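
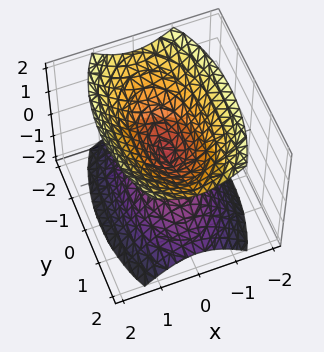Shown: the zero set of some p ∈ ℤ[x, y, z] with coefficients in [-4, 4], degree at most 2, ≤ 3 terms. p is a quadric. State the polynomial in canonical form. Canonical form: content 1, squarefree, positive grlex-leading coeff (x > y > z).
3*x^2 + y^2 - 2*z^2

I count 2 distinct pieces.
deg p = 2.
Symmetries: mirror symmetry x ↦ −x ⇒ only even powers of x; mirror symmetry z ↦ −z ⇒ only even powers of z; mirror symmetry y ↦ −y ⇒ only even powers of y.
Observable constraints: it meets the z-axis at z = 0 (among the integer gridlines); it crosses the x-axis at the gridline x = 0.
Assembling these constraints gives the stated polynomial.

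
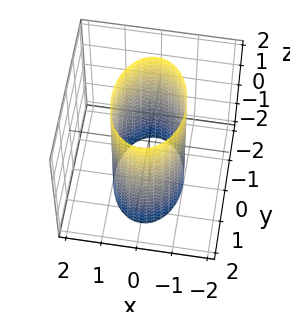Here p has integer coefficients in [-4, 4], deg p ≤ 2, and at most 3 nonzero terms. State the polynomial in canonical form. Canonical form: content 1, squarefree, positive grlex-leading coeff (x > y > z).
1. Degree: constant cross-section along one axis; a quadric, so deg p = 2.
2. Symmetries: it's symmetric under x → −x, forcing even powers of x; it's symmetric under z → −z, forcing even powers of z; the y ↦ −y reflection is a symmetry, so y appears only in even powers.
3. From the visible intercepts: no z-intercept at any integer in the box; among the integer gridlines, it crosses the x-axis at x ∈ {-1, 1}.
4. The integer polynomial consistent with all of this is the stated p.

2*x^2 + y^2 - 2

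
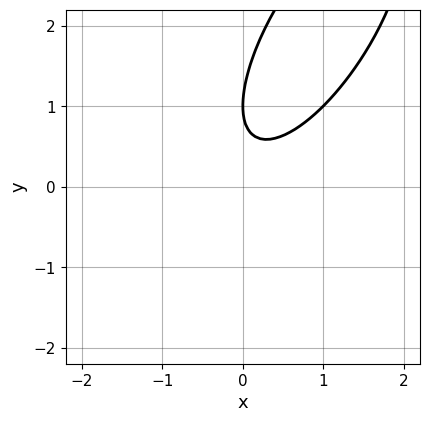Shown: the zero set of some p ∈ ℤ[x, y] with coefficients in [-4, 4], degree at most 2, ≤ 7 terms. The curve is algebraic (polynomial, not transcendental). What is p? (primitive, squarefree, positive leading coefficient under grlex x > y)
(a) The degree is 2 — a generic line meets the curve in up to 2 points.
(b) From the visible intercepts: one y-axis crossing is at y = 1; the curve avoids every integer x-axis point in the box.
(c) Together with the visible shape, these determine p as stated.

2*x^2 - 2*x*y + y^2 - 2*y + 1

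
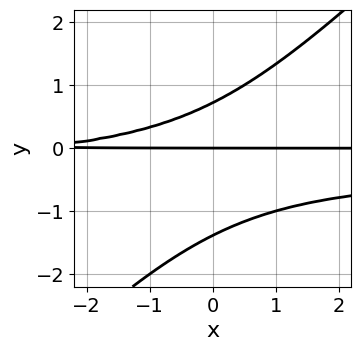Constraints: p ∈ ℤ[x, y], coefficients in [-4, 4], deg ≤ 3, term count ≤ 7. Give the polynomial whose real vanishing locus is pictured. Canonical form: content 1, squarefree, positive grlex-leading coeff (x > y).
3*x*y^2 - 3*y^3 + x*y - 2*y^2 + 3*y

1. deg p = 3. The shape is more complex than any degree-2 curve.
2. From the axis intercepts and sections: the visible x-axis segment lies entirely on the curve; one y-axis crossing is at y = 0.
3. Assembling these constraints gives the stated polynomial.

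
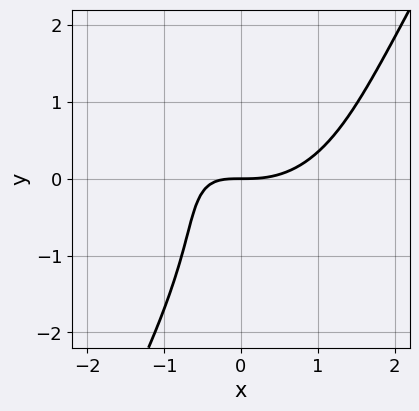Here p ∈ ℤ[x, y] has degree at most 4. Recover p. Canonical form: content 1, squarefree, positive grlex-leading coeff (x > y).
Degree: a generic line meets the curve in up to 3 points, so deg p = 3.
From the axis intercepts and sections: one x-axis crossing is at x = 0; one y-axis crossing is at y = 0.
Putting this together gives p.

2*x^3 + x*y^2 - y^3 - 3*x*y - 3*y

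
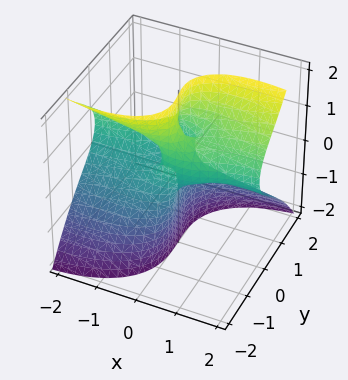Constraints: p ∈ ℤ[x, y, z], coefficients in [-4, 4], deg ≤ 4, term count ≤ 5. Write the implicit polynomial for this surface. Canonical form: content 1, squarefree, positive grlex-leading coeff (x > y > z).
2*x^2*y - 3*x*z^2 + 3*y^3 + 3*x*z - y

The degree is 3 — the shape is more complex than any degree-2 surface.
From the axis intercepts and sections: it meets the y-axis at y = 0 (among the integer gridlines); every point of the x-axis in the box is on the surface.
These observations pin down the coefficients.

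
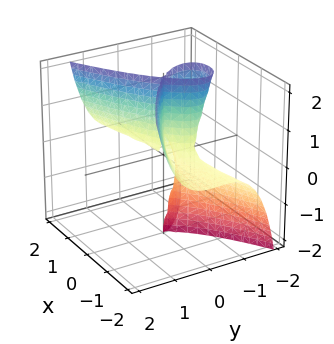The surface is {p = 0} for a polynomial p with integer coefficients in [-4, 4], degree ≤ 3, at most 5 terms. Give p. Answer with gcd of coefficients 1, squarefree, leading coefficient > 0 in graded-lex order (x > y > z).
2*x^2*z - 3*y^3 - y^2*z - 2*y^2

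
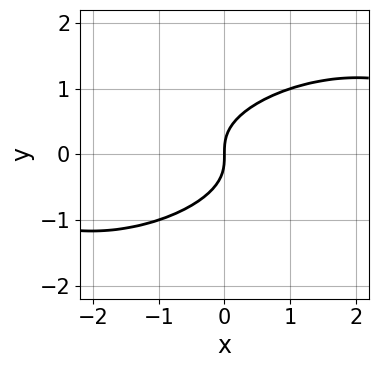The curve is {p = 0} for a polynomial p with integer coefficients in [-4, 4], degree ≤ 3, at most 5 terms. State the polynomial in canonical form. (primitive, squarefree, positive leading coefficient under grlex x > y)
x^2*y - 2*x*y^2 + 3*y^3 - 2*x

(a) deg p = 3. The shape is more complex than any degree-2 curve.
(b) Checking where it meets the axes: it meets the y-axis at y = 0 (among the integer gridlines); it crosses the x-axis at the gridline x = 0.
(c) Matching integer coefficients to the picture gives p.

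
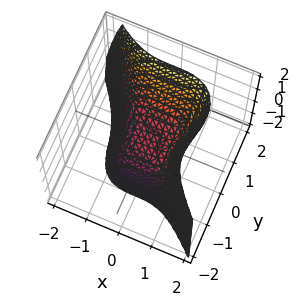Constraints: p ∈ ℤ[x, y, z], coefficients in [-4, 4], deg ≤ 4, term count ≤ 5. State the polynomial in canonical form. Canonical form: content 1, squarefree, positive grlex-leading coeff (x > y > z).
(a) The degree is 3 — no degree-2 surface has this shape.
(b) From the visible intercepts: it crosses the z-axis at the gridline z = 0; it meets the y-axis at y = 0 (among the integer gridlines).
(c) The integer polynomial consistent with all of this is the stated p.

2*x^3 + 2*y^3 - y*z - 2*z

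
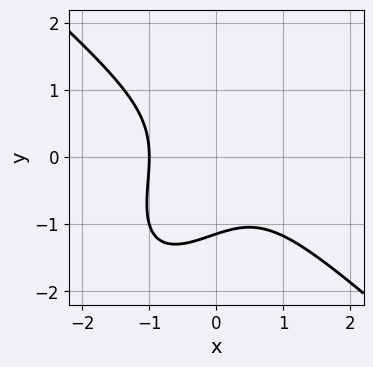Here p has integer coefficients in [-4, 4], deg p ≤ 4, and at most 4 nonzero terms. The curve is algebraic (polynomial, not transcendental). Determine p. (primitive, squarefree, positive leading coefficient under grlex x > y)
First, deg p = 3.
Then, against the integer gridlines: one x-axis crossing is at x = -1.
Finally, these observations pin down the coefficients.

3*x^3 - 2*x*y^2 + 2*y^3 + 3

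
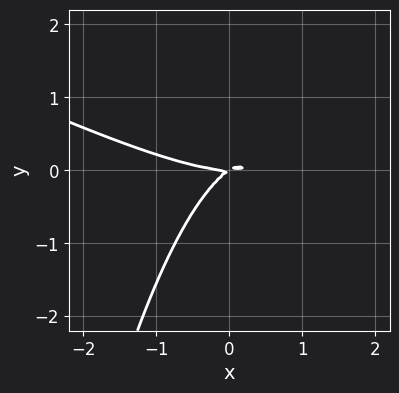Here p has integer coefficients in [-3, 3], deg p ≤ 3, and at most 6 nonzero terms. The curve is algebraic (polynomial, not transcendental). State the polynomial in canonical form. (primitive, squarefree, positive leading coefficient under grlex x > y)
deg p = 3. No degree-2 curve has this shape.
Observable constraints: it meets the y-axis at y = 0 (among the integer gridlines); it crosses the x-axis at the gridline x = 0.
These observations pin down the coefficients.

x^3 + 2*x^2*y - 2*x*y + 3*y^2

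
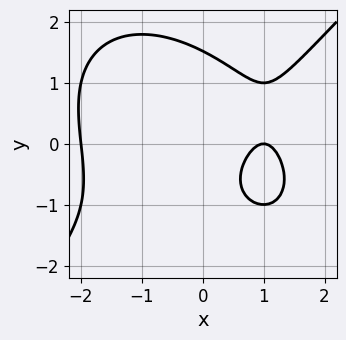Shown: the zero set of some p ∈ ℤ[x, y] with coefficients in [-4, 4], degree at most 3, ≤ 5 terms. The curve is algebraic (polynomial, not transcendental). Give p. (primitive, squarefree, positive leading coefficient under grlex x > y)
First, the degree is 3 — a generic line meets the curve in up to 3 points.
Next, against the integer gridlines: the x-axis gridline crossings are at x ∈ {-2, 1}.
Finally, together with the visible shape, these determine p as stated.

x^3 - y^3 - 3*x + y + 2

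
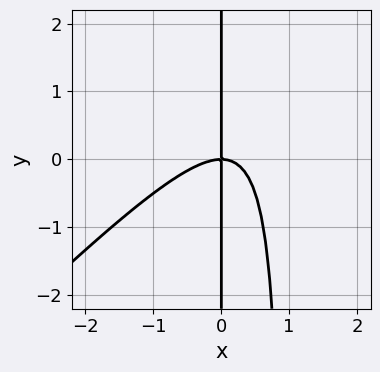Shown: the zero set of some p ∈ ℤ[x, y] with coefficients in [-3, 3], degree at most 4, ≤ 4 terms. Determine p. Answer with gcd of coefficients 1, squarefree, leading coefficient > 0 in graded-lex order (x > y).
x^3 - x^2*y + x*y

(a) The degree is 3 — a generic line meets the curve in up to 3 points.
(b) Reading off the gridlines: the visible y-axis segment lies entirely on the curve; it meets the x-axis at x = 0 (among the integer gridlines).
(c) The integer polynomial consistent with all of this is the stated p.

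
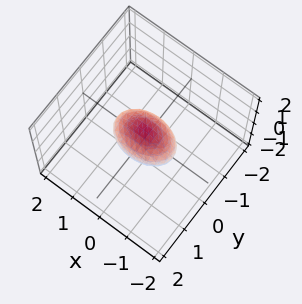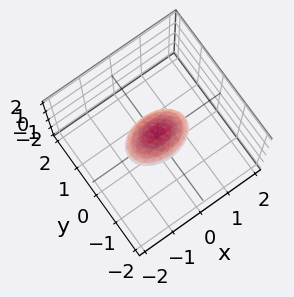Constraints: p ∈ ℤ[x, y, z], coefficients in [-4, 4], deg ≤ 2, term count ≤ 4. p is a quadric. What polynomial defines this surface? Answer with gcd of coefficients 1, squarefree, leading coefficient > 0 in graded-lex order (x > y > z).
x^2 + 2*y^2 + 2*z^2 - 1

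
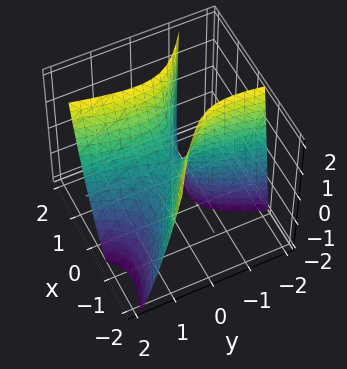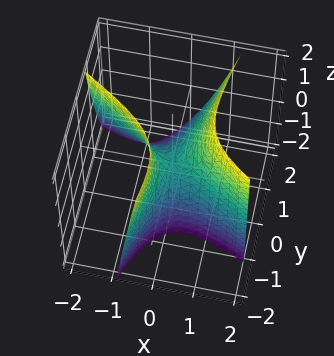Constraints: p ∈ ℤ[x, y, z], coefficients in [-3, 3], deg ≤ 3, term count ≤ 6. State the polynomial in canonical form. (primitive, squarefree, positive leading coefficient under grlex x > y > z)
2*x^2 + 3*x*y - y^2 - y*z - z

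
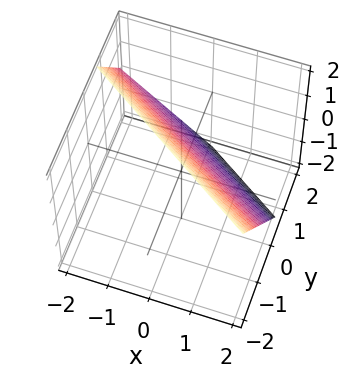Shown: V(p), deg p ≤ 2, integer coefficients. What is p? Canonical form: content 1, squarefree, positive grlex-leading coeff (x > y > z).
First, deg p = 1. The surface is flat (a plane).
Next, against the integer gridlines: one z-axis crossing is at z = 1; it meets the x-axis at x = 1 (among the integer gridlines).
Finally, these observations pin down the coefficients.

2*x + 3*y + 2*z - 2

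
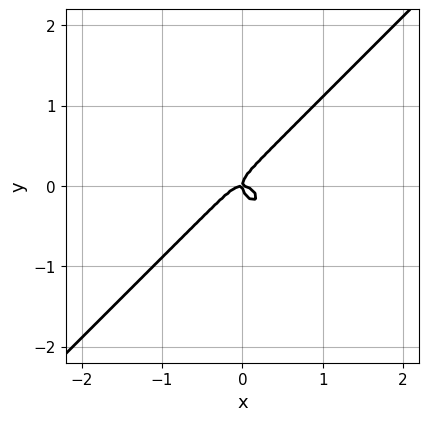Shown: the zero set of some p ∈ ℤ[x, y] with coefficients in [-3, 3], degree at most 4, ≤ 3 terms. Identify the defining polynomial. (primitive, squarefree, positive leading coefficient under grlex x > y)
First, deg p = 3. No degree-2 curve has this shape.
Then, from the visible intercepts: it crosses the x-axis at the gridline x = 0; one y-axis crossing is at y = 0.
Finally, assembling these constraints gives the stated polynomial.

3*x^3 - 3*y^3 + x*y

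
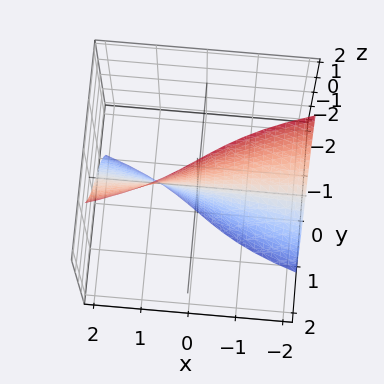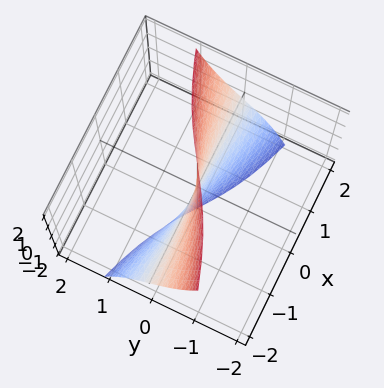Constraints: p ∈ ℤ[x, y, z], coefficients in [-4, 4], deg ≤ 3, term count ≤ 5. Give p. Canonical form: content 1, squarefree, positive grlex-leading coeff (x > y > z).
y^3 - x*z + 3*y

(a) The degree is 3 — a generic line meets the surface in up to 3 points.
(b) Against the integer gridlines: the visible x-axis segment lies entirely on the surface; every point of the z-axis in the box is on the surface; it meets the y-axis at y = 0 (among the integer gridlines).
(c) These observations pin down the coefficients.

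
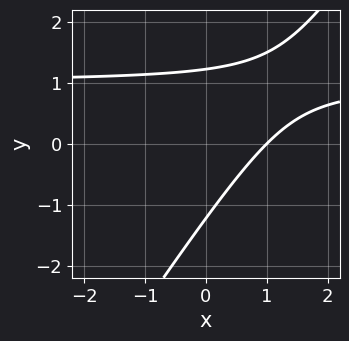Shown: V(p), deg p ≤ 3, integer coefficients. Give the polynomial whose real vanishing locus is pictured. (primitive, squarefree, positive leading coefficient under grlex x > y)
3*x*y - 2*y^2 - 3*x + 3

First, deg p = 2.
Then, checking where it meets the axes: it crosses the x-axis at the gridline x = 1.
Finally, together with the visible shape, these determine p as stated.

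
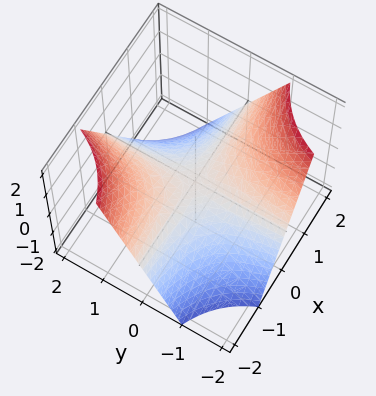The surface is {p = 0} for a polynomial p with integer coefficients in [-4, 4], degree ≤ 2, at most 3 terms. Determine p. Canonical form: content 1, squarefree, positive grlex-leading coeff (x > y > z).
x*y + z

1. The degree is 2 — a hyperbolic paraboloid; a quadric.
2. Reading off the gridlines: it meets the z-axis at z = 0 (among the integer gridlines); every point of the x-axis in the box is on the surface; every point of the y-axis in the box is on the surface.
3. Fitting integer coefficients to these (and the overall shape) gives p.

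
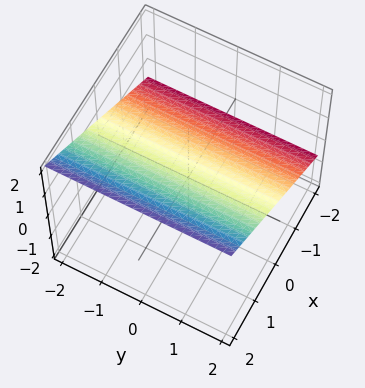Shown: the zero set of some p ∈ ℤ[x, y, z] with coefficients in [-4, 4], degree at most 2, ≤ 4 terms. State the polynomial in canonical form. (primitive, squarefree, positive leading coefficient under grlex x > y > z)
2*x - 3*z + 2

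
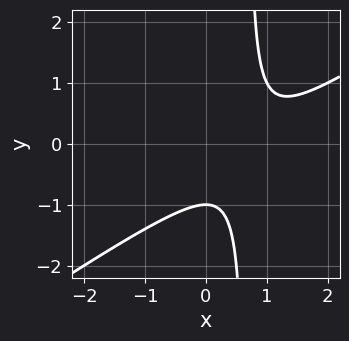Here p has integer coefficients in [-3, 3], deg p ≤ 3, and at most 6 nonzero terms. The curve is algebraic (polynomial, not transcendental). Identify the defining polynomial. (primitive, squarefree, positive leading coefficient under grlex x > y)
The degree is 2 — no degree-1 curve has this shape.
Reading off the gridlines: it crosses the y-axis at the gridline y = -1; it misses every integer gridline on the x-axis.
Putting this together gives p.

2*x^2 - 3*x*y - 3*x + 2*y + 2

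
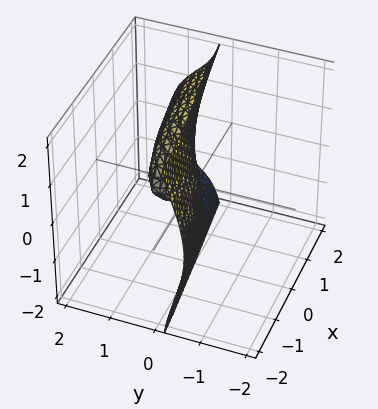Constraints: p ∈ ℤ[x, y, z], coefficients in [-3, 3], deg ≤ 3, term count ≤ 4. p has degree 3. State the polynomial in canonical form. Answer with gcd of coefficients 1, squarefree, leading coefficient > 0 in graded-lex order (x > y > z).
3*y^3 + 2*y*z^2 - 3*y^2 - x

1. deg p = 3. A generic line meets the surface in up to 3 points.
2. Observable constraints: it crosses the x-axis at the gridline x = 0; every point of the z-axis in the box is on the surface; among the integer gridlines, it crosses the y-axis at y ∈ {0, 1}.
3. Matching integer coefficients to the picture gives p.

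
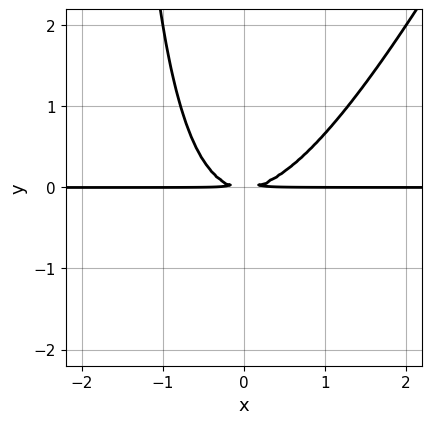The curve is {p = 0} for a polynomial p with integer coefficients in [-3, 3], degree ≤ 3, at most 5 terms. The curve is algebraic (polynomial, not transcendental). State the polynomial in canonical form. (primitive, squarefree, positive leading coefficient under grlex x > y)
2*x^2*y - x*y^2 - 2*y^2

(a) The degree is 3 — the shape is more complex than any degree-2 curve.
(b) Observable constraints: the visible x-axis segment lies entirely on the curve.
(c) The integer polynomial consistent with all of this is the stated p.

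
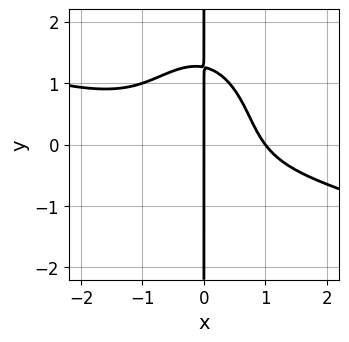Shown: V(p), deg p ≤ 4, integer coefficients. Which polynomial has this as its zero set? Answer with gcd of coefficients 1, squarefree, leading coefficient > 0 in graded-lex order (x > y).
First, the degree is 4 — no degree-3 curve has this shape.
Then, from the visible intercepts: among the integer gridlines, it crosses the x-axis at x ∈ {0, 1}; every point of the y-axis in the box is on the curve.
Finally, these observations pin down the coefficients.

x^4 + 3*x^3*y + x*y^3 + x^2 - 2*x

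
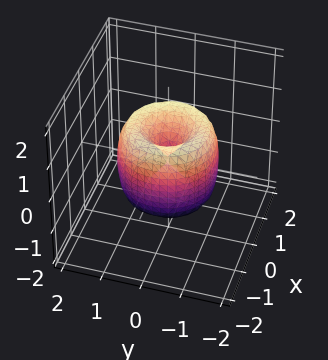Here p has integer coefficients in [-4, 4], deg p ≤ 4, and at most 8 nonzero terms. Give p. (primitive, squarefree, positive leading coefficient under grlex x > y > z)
2*x^4 + 4*x^2*y^2 + 2*y^4 - 3*x^2 - 3*y^2 + z^2

1. deg p = 4. No degree-3 surface has this shape.
2. Symmetry: the surface is invariant under rotation about z: p = q(x² + y², z).
3. Checking where it meets the axes: a circular section at z = 1 has radius between 0 and 1; one z-axis crossing is at z = 0.
4. The integer polynomial consistent with all of this is the stated p.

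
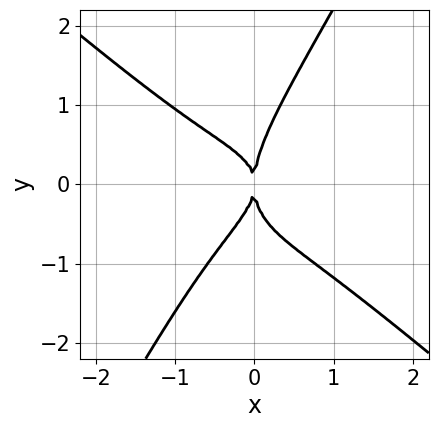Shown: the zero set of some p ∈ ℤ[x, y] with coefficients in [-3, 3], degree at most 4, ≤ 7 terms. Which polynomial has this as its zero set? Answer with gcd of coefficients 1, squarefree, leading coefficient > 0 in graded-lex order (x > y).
First, deg p = 4. No degree-3 curve has this shape.
Then, checking where it meets the axes: it crosses the x-axis at the gridline x = 0; one y-axis crossing is at y = 0.
Finally, solving for integer coefficients yields p as stated.

3*x^4 + 3*x*y^3 - 2*y^4 + 2*x*y^2 + 3*x^2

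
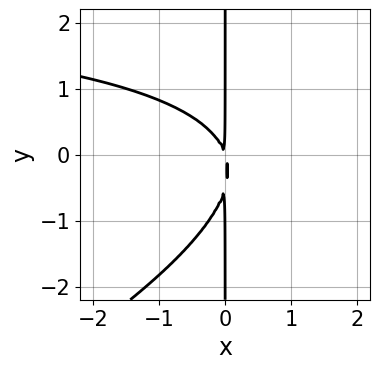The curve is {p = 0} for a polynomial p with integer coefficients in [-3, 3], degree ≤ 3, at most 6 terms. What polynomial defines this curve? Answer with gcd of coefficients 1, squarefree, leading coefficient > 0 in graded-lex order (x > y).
First, the degree is 3 — no degree-2 curve has this shape.
Next, observable constraints: every point of the y-axis in the box is on the curve.
Finally, together with the visible shape, these determine p as stated.

x^2*y - 2*x*y^2 - 3*x^2 - x*y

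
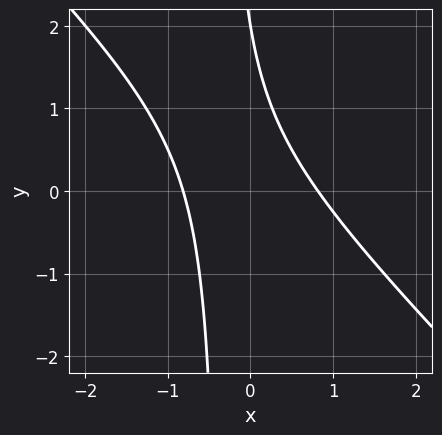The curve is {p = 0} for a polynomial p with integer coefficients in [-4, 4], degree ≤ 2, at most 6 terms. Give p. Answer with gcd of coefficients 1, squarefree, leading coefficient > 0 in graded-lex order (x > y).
3*x^2 + 3*x*y + y - 2

deg p = 2.
Observable constraints: it crosses the y-axis at the gridline y = 2.
These observations pin down the coefficients.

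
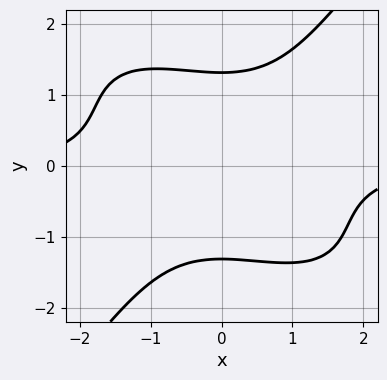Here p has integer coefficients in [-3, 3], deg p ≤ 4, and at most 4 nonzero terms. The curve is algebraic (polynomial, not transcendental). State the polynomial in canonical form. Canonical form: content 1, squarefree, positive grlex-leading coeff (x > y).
First, deg p = 4. The shape is more complex than any degree-3 curve.
Next, against the integer gridlines: no x-intercept at any integer in the box.
Finally, the integer polynomial consistent with all of this is the stated p.

x^3*y + x^2*y^2 - y^4 + 3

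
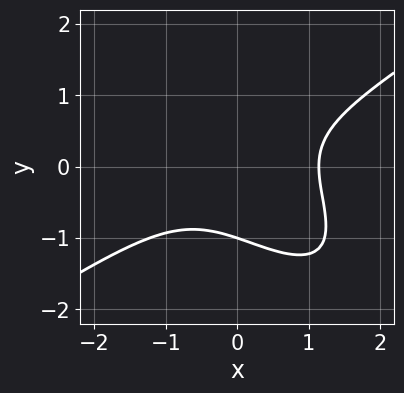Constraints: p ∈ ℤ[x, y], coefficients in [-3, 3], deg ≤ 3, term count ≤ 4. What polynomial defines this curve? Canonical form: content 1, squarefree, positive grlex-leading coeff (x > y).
(a) Degree: a generic line meets the curve in up to 3 points, so deg p = 3.
(b) Reading off the gridlines: one y-axis crossing is at y = -1.
(c) Matching integer coefficients to the picture gives p.

2*x^3 - 3*x*y^2 - 3*y^3 - 3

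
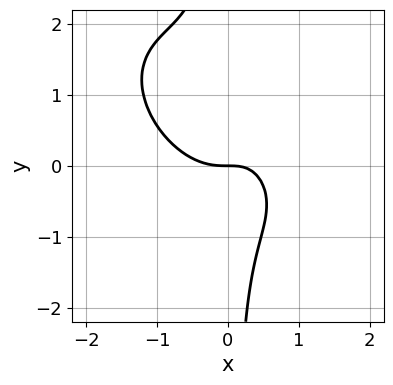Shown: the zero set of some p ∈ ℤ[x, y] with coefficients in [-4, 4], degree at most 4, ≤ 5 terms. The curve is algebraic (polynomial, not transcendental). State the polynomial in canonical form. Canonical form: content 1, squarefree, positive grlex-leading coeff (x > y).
3*x^3 + 3*x^2*y + 3*x*y^2 - 2*x*y + 2*y

First, degree: the shape is more complex than any degree-2 curve, so deg p = 3.
Next, against the integer gridlines: it meets the y-axis at y = 0 (among the integer gridlines); one x-axis crossing is at x = 0.
Finally, assembling these constraints gives the stated polynomial.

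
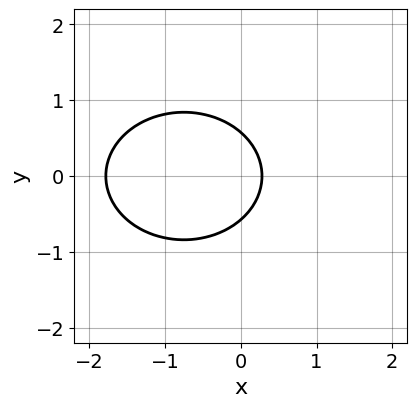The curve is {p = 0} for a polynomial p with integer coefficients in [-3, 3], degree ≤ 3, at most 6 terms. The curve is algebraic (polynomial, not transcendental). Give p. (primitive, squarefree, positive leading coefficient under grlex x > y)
2*x^2 + 3*y^2 + 3*x - 1

(a) deg p = 2. The shape is more complex than any degree-1 curve.
(b) Symmetries: mirror symmetry y ↦ −y ⇒ only even powers of y.
(c) Matching integer coefficients to the picture gives p.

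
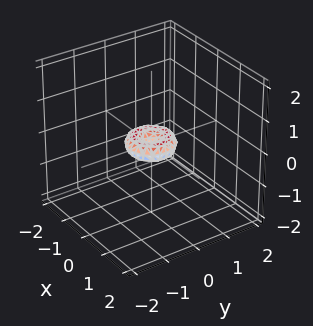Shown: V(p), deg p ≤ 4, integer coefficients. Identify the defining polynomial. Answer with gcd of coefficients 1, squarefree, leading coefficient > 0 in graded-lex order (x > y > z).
(a) deg p = 4. No degree-3 surface has this shape.
(b) Symmetries: rotational symmetry about the z-axis ⇒ p depends on x, y only through x² + y².
(c) From the visible intercepts: one z-axis crossing is at z = 0; one y-axis crossing is at y = 0.
(d) The integer polynomial consistent with all of this is the stated p.

2*x^4 + 4*x^2*y^2 + 2*y^4 - x^2 - y^2 + 2*z^2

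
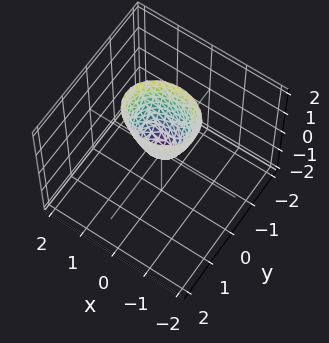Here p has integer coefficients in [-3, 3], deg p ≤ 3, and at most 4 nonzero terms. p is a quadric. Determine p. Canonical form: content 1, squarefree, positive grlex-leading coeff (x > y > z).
2*x^2 + 3*y^2 - z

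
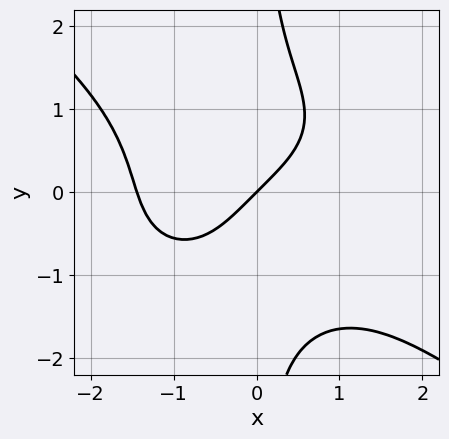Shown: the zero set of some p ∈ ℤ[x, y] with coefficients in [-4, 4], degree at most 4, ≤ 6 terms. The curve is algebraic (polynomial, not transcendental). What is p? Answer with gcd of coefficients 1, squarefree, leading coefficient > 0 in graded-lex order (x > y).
x^4 + 2*x*y^3 + 3*x - 3*y

(a) Degree: the shape is more complex than any degree-3 curve, so deg p = 4.
(b) Against the integer gridlines: one y-axis crossing is at y = 0; one x-axis crossing is at x = 0.
(c) Assembling these constraints gives the stated polynomial.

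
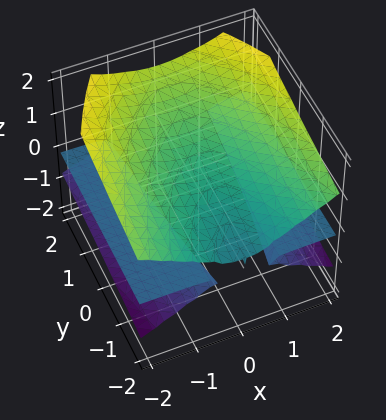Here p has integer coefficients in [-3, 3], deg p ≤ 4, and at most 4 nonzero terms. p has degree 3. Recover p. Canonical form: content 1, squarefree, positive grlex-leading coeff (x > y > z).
x^2*z + y*z^2 - 3*z^3 + 3*z^2

The picture has 3 separate pieces.
Degree: the shape is more complex than any degree-2 surface, so deg p = 3.
Against the integer gridlines: it crosses the z-axis at the gridline z = 1; the visible x-axis segment lies entirely on the surface; the visible y-axis segment lies entirely on the surface.
Fitting integer coefficients to these (and the overall shape) gives p.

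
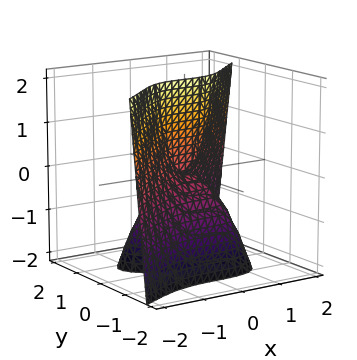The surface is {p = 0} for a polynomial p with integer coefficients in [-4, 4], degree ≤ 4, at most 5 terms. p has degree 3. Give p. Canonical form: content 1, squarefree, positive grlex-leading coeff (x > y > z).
First, deg p = 3. No degree-2 surface has this shape.
Then, checking where it meets the axes: it meets the x-axis at x = 0 (among the integer gridlines); every point of the z-axis in the box is on the surface; one y-axis crossing is at y = 0.
Finally, the integer polynomial consistent with all of this is the stated p.

x^3 - 3*y^3 - 2*y*z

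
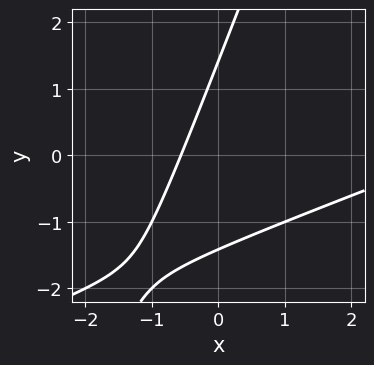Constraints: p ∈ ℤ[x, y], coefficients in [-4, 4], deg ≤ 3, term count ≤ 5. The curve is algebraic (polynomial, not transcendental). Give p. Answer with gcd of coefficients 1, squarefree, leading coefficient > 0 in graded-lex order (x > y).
deg p = 2. No degree-1 curve has this shape.
The integer polynomial consistent with all of this is the stated p.

x^2 - 3*x*y + y^2 - 3*x - 2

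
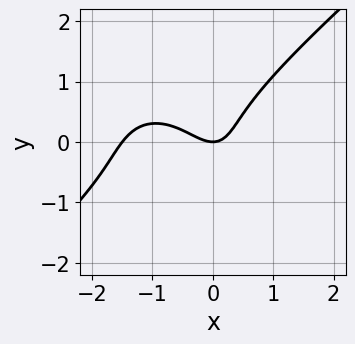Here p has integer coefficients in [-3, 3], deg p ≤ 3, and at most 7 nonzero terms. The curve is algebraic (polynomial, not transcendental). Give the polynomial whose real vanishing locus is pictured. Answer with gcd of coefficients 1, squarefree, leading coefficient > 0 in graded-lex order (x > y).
2*x^3 - 3*y^3 + 3*x^2 + x*y - 2*y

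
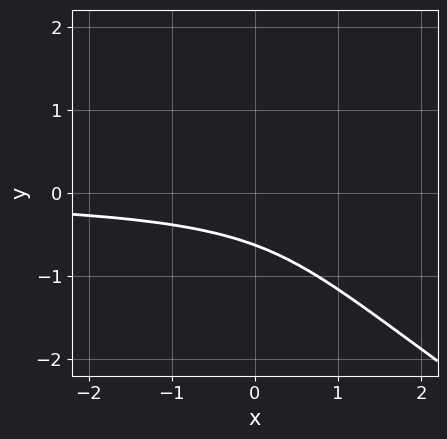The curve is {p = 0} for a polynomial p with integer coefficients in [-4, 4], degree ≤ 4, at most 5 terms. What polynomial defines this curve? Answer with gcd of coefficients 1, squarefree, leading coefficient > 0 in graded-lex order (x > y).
1. The degree is 3 — no degree-2 curve has this shape.
2. From the axis intercepts and sections: no x-intercept at any integer in the box.
3. The integer polynomial consistent with all of this is the stated p.

2*x*y^2 + 3*y^3 - 2*x*y + 2*y + 2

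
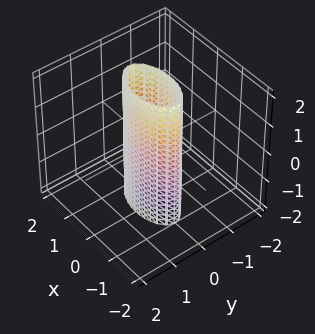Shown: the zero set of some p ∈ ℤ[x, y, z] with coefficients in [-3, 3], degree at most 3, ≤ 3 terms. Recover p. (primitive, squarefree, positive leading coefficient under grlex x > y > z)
x^2 + 3*y^2 - 1

First, degree: constant cross-section along one axis; a quadric, so deg p = 2.
Next, symmetries: it's symmetric under y → −y, forcing even powers of y; mirror symmetry x ↦ −x ⇒ only even powers of x; the z ↦ −z reflection is a symmetry, so z appears only in even powers.
Next, observable constraints: no z-intercept at any integer in the box; among the integer gridlines, it crosses the x-axis at x ∈ {-1, 1}.
Finally, assembling these constraints gives the stated polynomial.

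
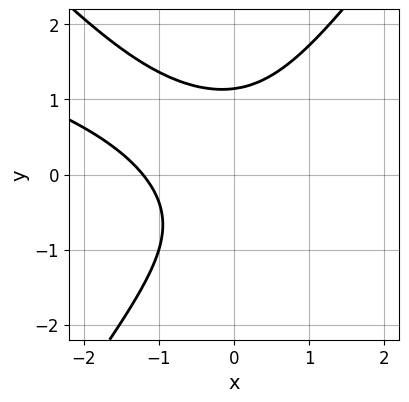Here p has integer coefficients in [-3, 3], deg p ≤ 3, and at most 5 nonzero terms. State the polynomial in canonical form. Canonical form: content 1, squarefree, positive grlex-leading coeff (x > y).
x^3 + 3*x^2*y - 2*y^3 + x + 3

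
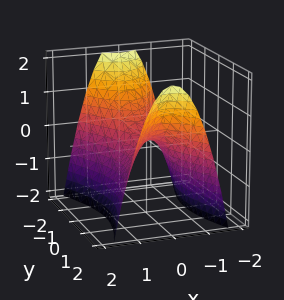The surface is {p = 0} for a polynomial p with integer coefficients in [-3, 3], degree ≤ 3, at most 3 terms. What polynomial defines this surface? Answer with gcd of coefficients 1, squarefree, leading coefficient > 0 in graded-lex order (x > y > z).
1. deg p = 2.
2. Symmetries: it's symmetric under x → −x, forcing even powers of x; the y ↦ −y reflection is a symmetry, so y appears only in even powers.
3. Observable constraints: it meets the y-axis at y = 0 (among the integer gridlines); it crosses the z-axis at the gridline z = 0; it meets the x-axis at x = 0 (among the integer gridlines).
4. Putting this together gives p.

3*x^2 - y^2 + 2*z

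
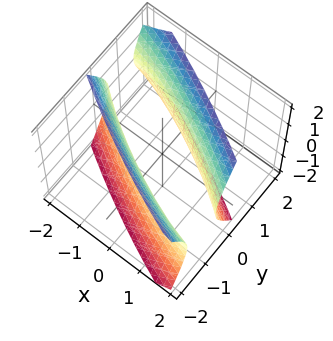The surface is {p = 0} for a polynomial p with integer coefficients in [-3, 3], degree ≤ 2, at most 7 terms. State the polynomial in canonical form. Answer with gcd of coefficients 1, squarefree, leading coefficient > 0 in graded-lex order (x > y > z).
(a) The picture has 2 separate pieces. They look like related sheets of one shape, so recover p as a whole.
(b) The degree is 2 — no degree-1 surface has this shape.
(c) From the visible intercepts: it misses every integer gridline on the z-axis.
(d) Putting this together gives p.

x^2 + 3*x*y + 3*y^2 - z^2 - 2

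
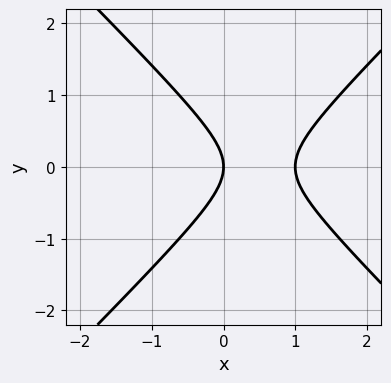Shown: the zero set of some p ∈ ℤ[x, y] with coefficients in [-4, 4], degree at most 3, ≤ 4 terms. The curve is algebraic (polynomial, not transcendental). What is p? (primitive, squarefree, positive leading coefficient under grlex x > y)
x^2 - y^2 - x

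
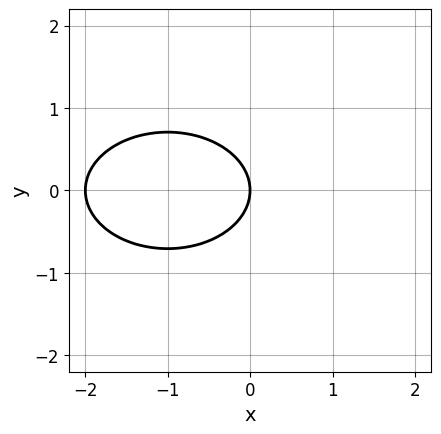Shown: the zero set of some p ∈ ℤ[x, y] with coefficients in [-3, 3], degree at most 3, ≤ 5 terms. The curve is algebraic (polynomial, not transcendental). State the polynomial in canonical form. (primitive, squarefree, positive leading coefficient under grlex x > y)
First, degree: a generic line meets the curve in up to 2 points, so deg p = 2.
Next, symmetries: the y ↦ −y reflection is a symmetry, so y appears only in even powers.
Then, from the axis intercepts and sections: one y-axis crossing is at y = 0; among the integer gridlines, it crosses the x-axis at x ∈ {-2, 0}.
Finally, putting this together gives p.

x^2 + 2*y^2 + 2*x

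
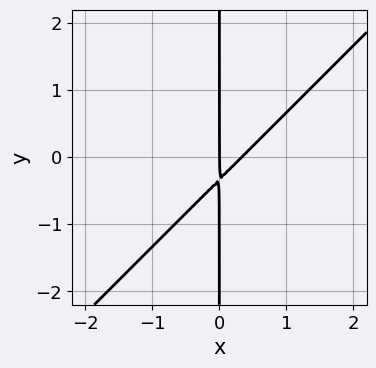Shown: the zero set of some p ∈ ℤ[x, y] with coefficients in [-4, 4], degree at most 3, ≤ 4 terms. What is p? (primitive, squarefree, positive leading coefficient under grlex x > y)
3*x^2 - 3*x*y - x

Degree: a generic line meets the curve in up to 2 points, so deg p = 2.
Against the integer gridlines: one x-axis crossing is at x = 0; every point of the y-axis in the box is on the curve.
Assembling these constraints gives the stated polynomial.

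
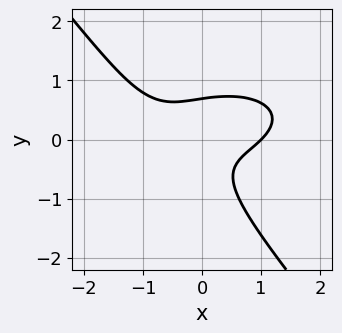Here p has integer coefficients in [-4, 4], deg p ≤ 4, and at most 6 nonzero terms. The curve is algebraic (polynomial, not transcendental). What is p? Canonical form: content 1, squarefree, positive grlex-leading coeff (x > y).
x^3 + 3*x*y^2 + 3*y^3 - 3*x*y - 1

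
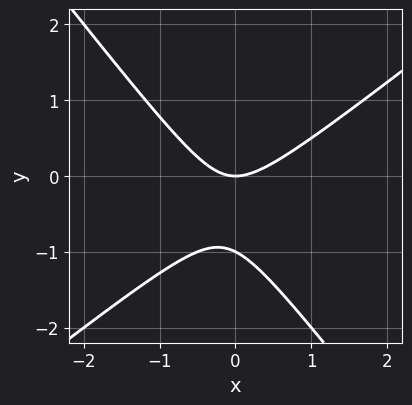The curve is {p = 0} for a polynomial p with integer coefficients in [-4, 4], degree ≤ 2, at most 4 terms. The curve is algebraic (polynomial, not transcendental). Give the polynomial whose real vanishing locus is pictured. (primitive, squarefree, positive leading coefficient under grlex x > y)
2*x^2 - x*y - 2*y^2 - 2*y

(a) The degree is 2 — a generic line meets the curve in up to 2 points.
(b) Reading off the gridlines: among the integer gridlines, it crosses the y-axis at y ∈ {-1, 0}; it meets the x-axis at x = 0 (among the integer gridlines).
(c) These observations pin down the coefficients.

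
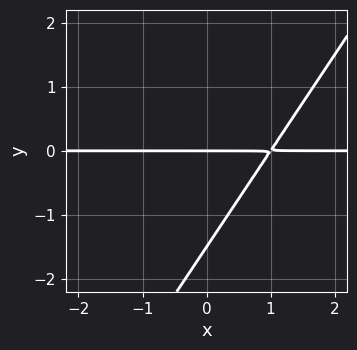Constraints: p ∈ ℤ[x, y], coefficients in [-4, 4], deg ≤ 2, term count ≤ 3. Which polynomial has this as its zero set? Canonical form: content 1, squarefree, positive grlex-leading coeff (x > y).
Degree: the shape is more complex than any degree-1 curve, so deg p = 2.
Reading off the gridlines: it meets the y-axis at y = 0 (among the integer gridlines); the visible x-axis segment lies entirely on the curve.
The integer polynomial consistent with all of this is the stated p.

3*x*y - 2*y^2 - 3*y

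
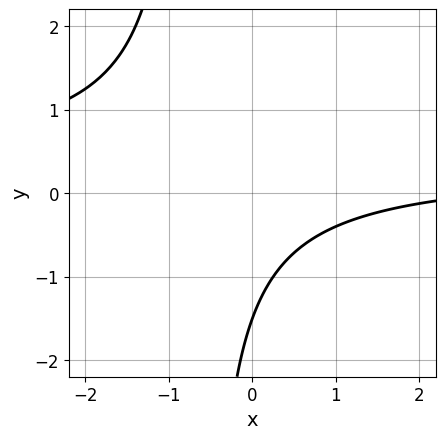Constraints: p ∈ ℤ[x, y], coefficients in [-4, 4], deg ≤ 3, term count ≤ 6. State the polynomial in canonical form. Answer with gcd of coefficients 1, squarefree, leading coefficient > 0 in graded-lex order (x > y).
3*x*y - x + 2*y + 3

1. Degree: no degree-1 curve has this shape, so deg p = 2.
2. From the axis intercepts and sections: the curve avoids every integer x-axis point in the box.
3. Solving for integer coefficients yields p as stated.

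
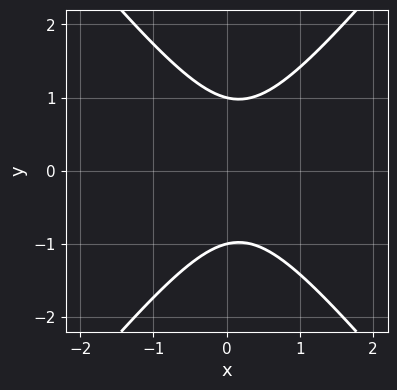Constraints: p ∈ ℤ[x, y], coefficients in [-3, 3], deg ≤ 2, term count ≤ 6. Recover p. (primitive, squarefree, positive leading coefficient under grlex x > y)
1. Degree: the shape is more complex than any degree-1 curve, so deg p = 2.
2. Symmetries: the y ↦ −y reflection is a symmetry, so y appears only in even powers.
3. Against the integer gridlines: no x-intercept at any integer in the box; the y-axis gridline crossings are at y ∈ {-1, 1}.
4. Solving for integer coefficients yields p as stated.

3*x^2 - 2*y^2 - x + 2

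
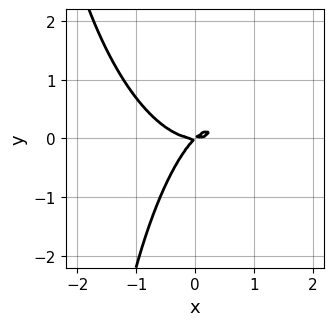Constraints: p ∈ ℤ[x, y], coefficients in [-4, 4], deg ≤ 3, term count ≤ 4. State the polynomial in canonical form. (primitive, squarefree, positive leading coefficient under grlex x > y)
3*x^3 + x*y^2 - 3*x*y + 3*y^2

Degree: the shape is more complex than any degree-2 curve, so deg p = 3.
Against the integer gridlines: it meets the y-axis at y = 0 (among the integer gridlines); it meets the x-axis at x = 0 (among the integer gridlines).
Solving for integer coefficients yields p as stated.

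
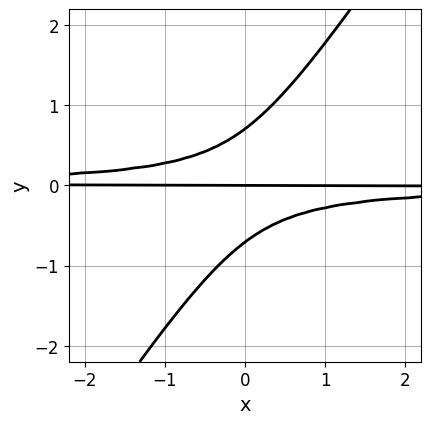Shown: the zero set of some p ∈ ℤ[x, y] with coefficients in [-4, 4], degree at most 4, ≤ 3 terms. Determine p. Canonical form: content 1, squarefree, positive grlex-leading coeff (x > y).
3*x*y^2 - 2*y^3 + y

(a) deg p = 3. No degree-2 curve has this shape.
(b) Reading off the gridlines: the visible x-axis segment lies entirely on the curve; one y-axis crossing is at y = 0.
(c) Solving for integer coefficients yields p as stated.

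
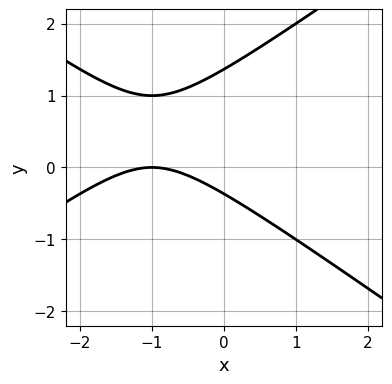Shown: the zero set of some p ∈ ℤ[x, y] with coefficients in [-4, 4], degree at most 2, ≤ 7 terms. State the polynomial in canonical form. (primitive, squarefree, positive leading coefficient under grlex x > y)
1. Degree: the shape is more complex than any degree-1 curve, so deg p = 2.
2. Checking where it meets the axes: it crosses the x-axis at the gridline x = -1.
3. Assembling these constraints gives the stated polynomial.

x^2 - 2*y^2 + 2*x + 2*y + 1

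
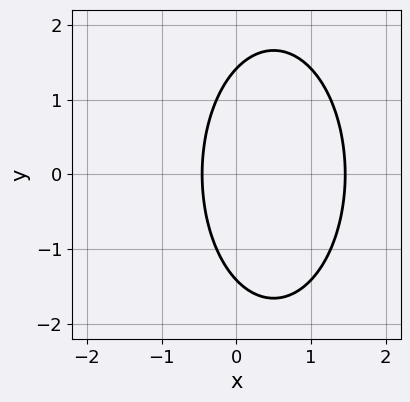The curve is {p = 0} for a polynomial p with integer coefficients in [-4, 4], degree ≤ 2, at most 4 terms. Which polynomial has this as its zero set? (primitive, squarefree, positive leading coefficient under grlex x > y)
3*x^2 + y^2 - 3*x - 2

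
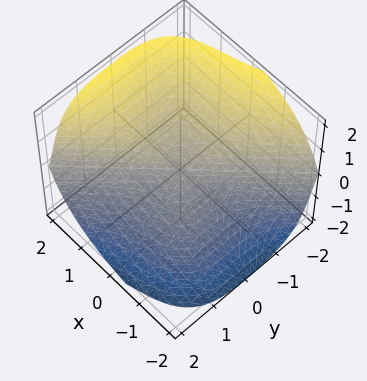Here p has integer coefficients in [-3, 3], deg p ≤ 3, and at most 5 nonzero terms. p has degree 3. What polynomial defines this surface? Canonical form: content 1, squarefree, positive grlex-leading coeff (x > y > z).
First, degree: the shape is more complex than any degree-2 surface, so deg p = 3.
Next, reading off the gridlines: it crosses the z-axis at the gridline z = 0; one x-axis crossing is at x = 0; one y-axis crossing is at y = 0.
Finally, these observations pin down the coefficients.

x^3 - x^2*z + x*z^2 - y^3 - z^3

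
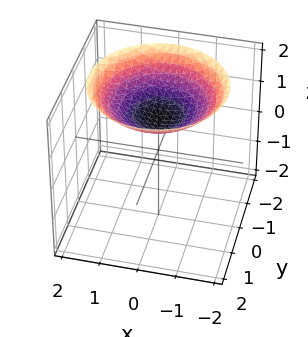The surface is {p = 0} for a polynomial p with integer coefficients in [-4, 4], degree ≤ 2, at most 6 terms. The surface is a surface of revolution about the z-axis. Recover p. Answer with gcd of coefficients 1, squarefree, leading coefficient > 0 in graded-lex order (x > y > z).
deg p = 2. A generic line meets the surface in up to 2 points.
Symmetries: rotational symmetry about the z-axis ⇒ p depends on x, y only through x² + y².
From the axis intercepts and sections: it meets the z-axis at z = 1 (among the integer gridlines); no y-intercept at any integer in the box; a circular section at z = 2 has radius between 1 and 2.
Matching integer coefficients to the picture gives p.

x^2 + y^2 - 3*z + 3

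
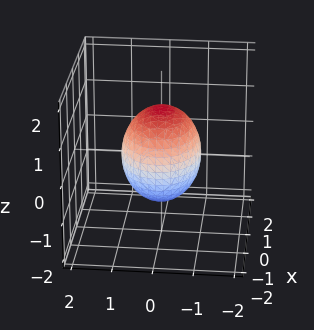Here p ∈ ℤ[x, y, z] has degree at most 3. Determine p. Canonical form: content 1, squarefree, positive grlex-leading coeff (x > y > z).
2*x^2 + 3*y^2 + 2*z^2 - 3

1. deg p = 2. A closed, bounded, convex surface; a quadric.
2. Symmetries: the x ↦ −x reflection is a symmetry, so x appears only in even powers; the z ↦ −z reflection is a symmetry, so z appears only in even powers; mirror symmetry y ↦ −y ⇒ only even powers of y.
3. From the visible intercepts: the y-axis gridline crossings are at y ∈ {-1, 1}.
4. Fitting integer coefficients to these (and the overall shape) gives p.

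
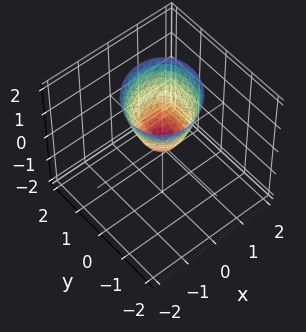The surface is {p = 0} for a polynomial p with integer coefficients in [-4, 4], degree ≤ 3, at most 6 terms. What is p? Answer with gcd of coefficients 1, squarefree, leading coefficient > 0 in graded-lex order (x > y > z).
First, the degree is 2 — no degree-1 surface has this shape.
Next, checking where it meets the axes: it meets the x-axis at x = 0 (among the integer gridlines); it meets the y-axis at y = 0 (among the integer gridlines).
Finally, fitting integer coefficients to these (and the overall shape) gives p.

3*x^2 - x*y + 3*y^2 - 2*z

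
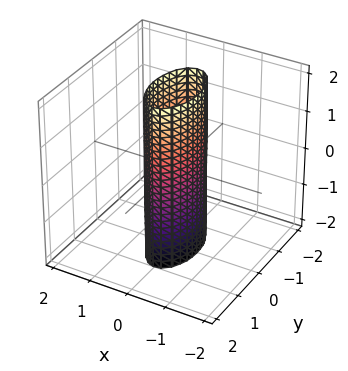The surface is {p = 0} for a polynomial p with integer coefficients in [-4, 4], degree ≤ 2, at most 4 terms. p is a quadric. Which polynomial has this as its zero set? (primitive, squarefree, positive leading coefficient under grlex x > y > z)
First, the degree is 2 — constant cross-section along one axis; a quadric.
Next, symmetries: it's symmetric under x → −x, forcing even powers of x; mirror symmetry z ↦ −z ⇒ only even powers of z; mirror symmetry y ↦ −y ⇒ only even powers of y.
Next, reading off the gridlines: among the integer gridlines, it crosses the y-axis at y ∈ {-1, 1}; it misses every integer gridline on the z-axis.
Finally, these observations pin down the coefficients.

3*x^2 + y^2 - 1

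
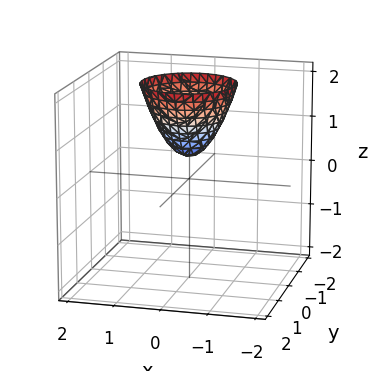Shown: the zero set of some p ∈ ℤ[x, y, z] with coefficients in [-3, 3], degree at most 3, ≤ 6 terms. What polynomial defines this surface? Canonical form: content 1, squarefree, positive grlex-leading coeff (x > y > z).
3*x^2 + 3*y^2 - 2*z + 1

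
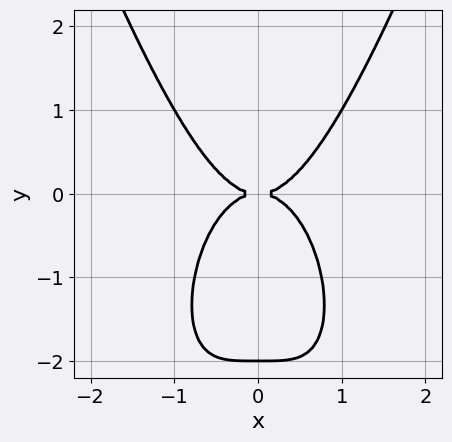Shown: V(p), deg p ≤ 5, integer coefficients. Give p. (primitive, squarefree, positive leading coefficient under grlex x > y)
(a) The degree is 4 — a generic line meets the curve in up to 4 points.
(b) Symmetries: it's symmetric under x → −x, forcing even powers of x.
(c) Reading off the gridlines: among the integer gridlines, it crosses the y-axis at y ∈ {-2, 0}; one x-axis crossing is at x = 0.
(d) Together with the visible shape, these determine p as stated.

3*x^4 - y^3 - 2*y^2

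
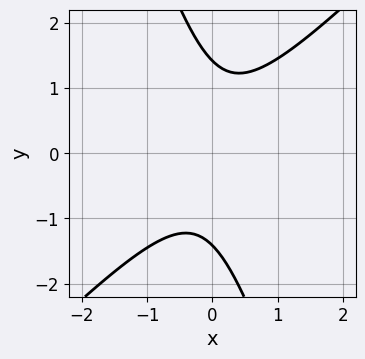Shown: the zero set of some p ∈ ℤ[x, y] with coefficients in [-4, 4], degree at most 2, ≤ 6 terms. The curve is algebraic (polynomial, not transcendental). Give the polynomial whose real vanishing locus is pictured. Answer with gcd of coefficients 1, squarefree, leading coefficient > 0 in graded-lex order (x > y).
3*x^2 - 2*x*y - y^2 + 2

1. deg p = 2. The shape is more complex than any degree-1 curve.
2. From the visible intercepts: it misses every integer gridline on the x-axis.
3. The integer polynomial consistent with all of this is the stated p.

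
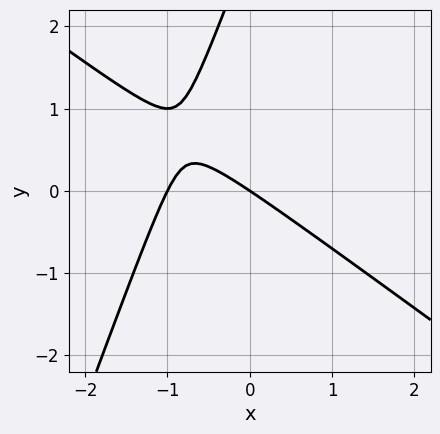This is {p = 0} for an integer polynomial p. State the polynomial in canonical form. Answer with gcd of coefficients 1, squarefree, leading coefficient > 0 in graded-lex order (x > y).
2*x^2 + 2*x*y - y^2 + 2*x + 3*y

The degree is 2 — the shape is more complex than any degree-1 curve.
Observable constraints: it crosses the y-axis at the gridline y = 0; the x-axis gridline crossings are at x ∈ {-1, 0}.
Putting this together gives p.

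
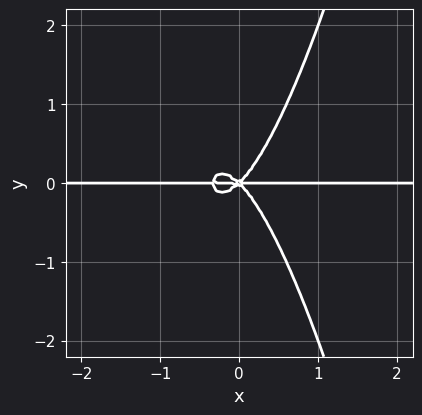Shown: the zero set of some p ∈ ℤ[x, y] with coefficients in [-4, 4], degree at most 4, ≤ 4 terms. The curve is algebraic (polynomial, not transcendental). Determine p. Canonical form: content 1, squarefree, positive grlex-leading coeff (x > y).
Degree: a generic line meets the curve in up to 4 points, so deg p = 4.
Against the integer gridlines: one y-axis crossing is at y = 0; every point of the x-axis in the box is on the curve.
Assembling these constraints gives the stated polynomial.

3*x^3*y + x^2*y - y^3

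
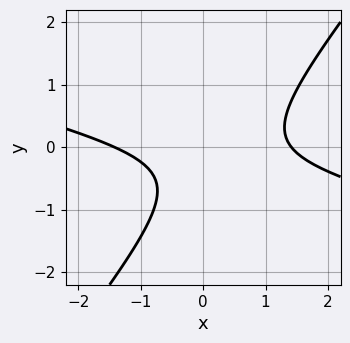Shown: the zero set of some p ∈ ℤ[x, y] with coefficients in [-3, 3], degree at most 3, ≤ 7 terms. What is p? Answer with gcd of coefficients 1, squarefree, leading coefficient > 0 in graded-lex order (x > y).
First, degree: no degree-1 curve has this shape, so deg p = 2.
Then, from the visible intercepts: it misses every integer gridline on the y-axis.
Finally, putting this together gives p.

x^2 + 3*x*y - 3*y^2 - 2*y - 2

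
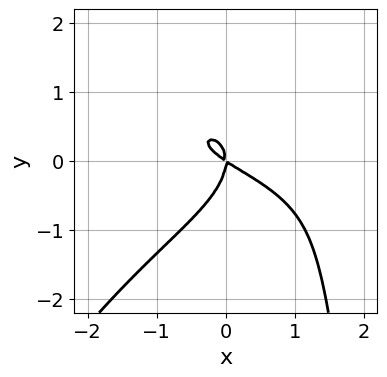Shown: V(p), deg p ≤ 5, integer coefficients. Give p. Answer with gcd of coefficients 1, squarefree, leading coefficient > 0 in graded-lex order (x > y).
2*x^2*y^2 - x*y^3 + 3*y^3 + 2*x^2 + 3*x*y

deg p = 4. No degree-3 curve has this shape.
From the axis intercepts and sections: it meets the x-axis at x = 0 (among the integer gridlines); it crosses the y-axis at the gridline y = 0.
These observations pin down the coefficients.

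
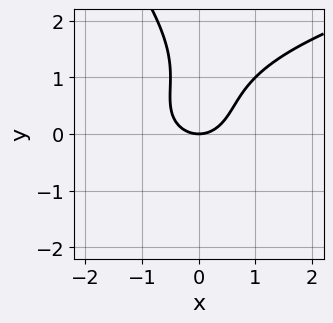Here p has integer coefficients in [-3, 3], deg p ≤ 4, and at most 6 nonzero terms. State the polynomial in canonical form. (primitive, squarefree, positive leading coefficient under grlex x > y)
1. The degree is 3 — a generic line meets the curve in up to 3 points.
2. From the visible intercepts: it crosses the x-axis at the gridline x = 0; one y-axis crossing is at y = 0.
3. Solving for integer coefficients yields p as stated.

x*y^2 + y^3 - 2*x^2 - 2*y^2 + 2*y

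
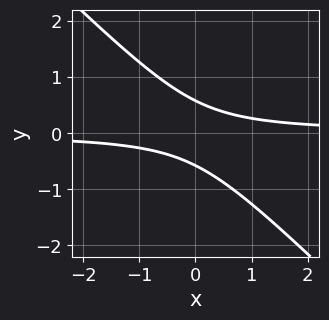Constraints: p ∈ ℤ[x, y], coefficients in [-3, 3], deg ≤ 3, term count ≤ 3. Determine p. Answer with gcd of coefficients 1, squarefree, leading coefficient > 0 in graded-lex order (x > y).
The degree is 2 — no degree-1 curve has this shape.
From the visible intercepts: the curve avoids every integer x-axis point in the box.
Together with the visible shape, these determine p as stated.

3*x*y + 3*y^2 - 1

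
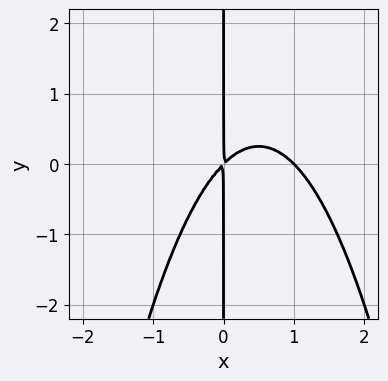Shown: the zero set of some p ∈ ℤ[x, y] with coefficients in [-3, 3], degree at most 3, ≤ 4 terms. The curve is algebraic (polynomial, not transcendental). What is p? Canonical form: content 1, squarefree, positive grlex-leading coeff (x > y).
x^3 - x^2 + x*y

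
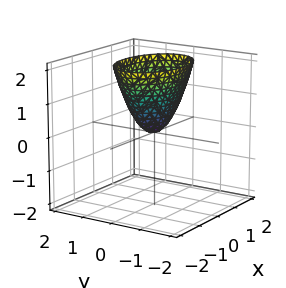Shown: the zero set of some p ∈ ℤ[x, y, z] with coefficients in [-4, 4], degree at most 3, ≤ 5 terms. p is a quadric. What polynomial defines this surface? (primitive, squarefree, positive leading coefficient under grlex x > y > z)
x^2 + 2*y^2 - z

1. deg p = 2. A paraboloid; a quadric.
2. Symmetries: the x ↦ −x reflection is a symmetry, so x appears only in even powers; mirror symmetry y ↦ −y ⇒ only even powers of y.
3. From the axis intercepts and sections: it meets the y-axis at y = 0 (among the integer gridlines); it crosses the x-axis at the gridline x = 0; one z-axis crossing is at z = 0.
4. The integer polynomial consistent with all of this is the stated p.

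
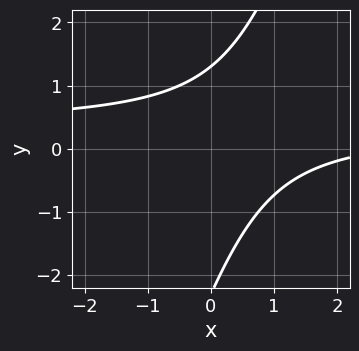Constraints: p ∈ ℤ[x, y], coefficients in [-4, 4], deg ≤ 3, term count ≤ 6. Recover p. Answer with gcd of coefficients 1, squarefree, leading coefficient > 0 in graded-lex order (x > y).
3*x*y - y^2 - x - y + 3

(a) The degree is 2 — no degree-1 curve has this shape.
(b) Against the integer gridlines: no x-intercept at any integer in the box.
(c) Together with the visible shape, these determine p as stated.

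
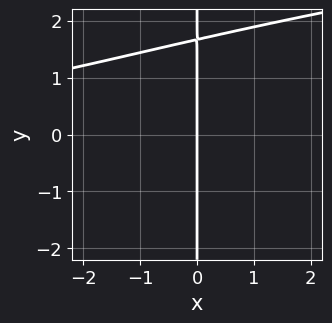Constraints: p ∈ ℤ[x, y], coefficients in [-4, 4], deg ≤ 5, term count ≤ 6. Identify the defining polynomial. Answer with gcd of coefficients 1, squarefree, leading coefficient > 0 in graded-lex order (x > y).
x*y^3 - x^2*y - x*y - 3*x

First, degree: no degree-3 curve has this shape, so deg p = 4.
Then, from the axis intercepts and sections: the visible y-axis segment lies entirely on the curve; one x-axis crossing is at x = 0.
Finally, together with the visible shape, these determine p as stated.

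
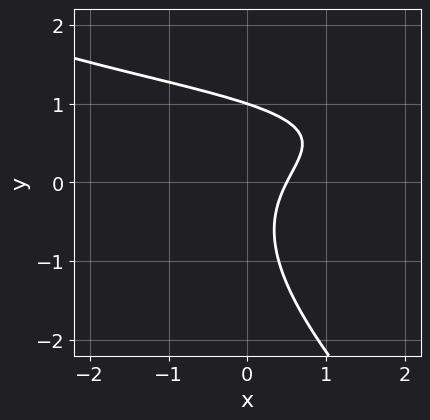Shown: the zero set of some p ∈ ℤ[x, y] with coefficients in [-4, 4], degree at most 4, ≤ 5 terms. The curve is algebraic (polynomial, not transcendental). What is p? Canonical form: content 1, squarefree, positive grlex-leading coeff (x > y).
(a) deg p = 3. A generic line meets the curve in up to 3 points.
(b) From the axis intercepts and sections: it crosses the y-axis at the gridline y = 1.
(c) Matching integer coefficients to the picture gives p.

x*y^2 + y^3 - 2*x*y + 2*x - 1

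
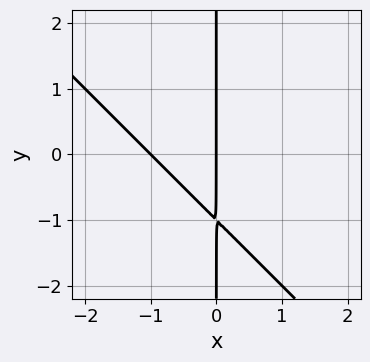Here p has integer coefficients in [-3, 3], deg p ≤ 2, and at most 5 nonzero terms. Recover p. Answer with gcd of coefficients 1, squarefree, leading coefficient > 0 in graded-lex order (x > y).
First, degree: the shape is more complex than any degree-1 curve, so deg p = 2.
Next, against the integer gridlines: among the integer gridlines, it crosses the x-axis at x ∈ {-1, 0}; the visible y-axis segment lies entirely on the curve.
Finally, matching integer coefficients to the picture gives p.

x^2 + x*y + x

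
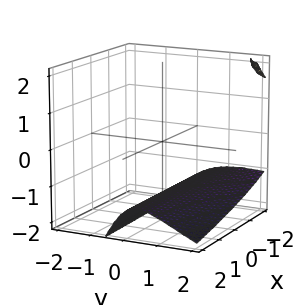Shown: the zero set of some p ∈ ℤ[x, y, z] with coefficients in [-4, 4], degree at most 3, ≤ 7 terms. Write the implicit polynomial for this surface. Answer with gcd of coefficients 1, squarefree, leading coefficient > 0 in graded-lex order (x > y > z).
1. There are 2 components.
2. Degree: the shape is more complex than any degree-2 surface, so deg p = 3.
3. Against the integer gridlines: no x-intercept at any integer in the box; no y-intercept at any integer in the box.
4. Fitting integer coefficients to these (and the overall shape) gives p.

x*y^2 - 2*y*z^2 + z^3 + 3*y^2 + 3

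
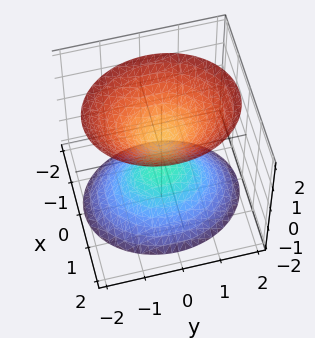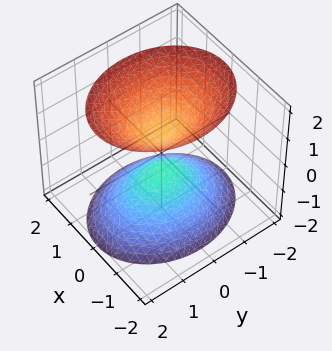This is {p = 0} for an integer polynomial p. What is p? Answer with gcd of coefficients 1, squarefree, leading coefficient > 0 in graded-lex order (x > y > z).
(a) I count 2 distinct pieces.
(b) Degree: two sheets facing apart; a quadric, so deg p = 2.
(c) Symmetries: the z ↦ −z reflection is a symmetry, so z appears only in even powers; it's symmetric under x → −x, forcing even powers of x; the y ↦ −y reflection is a symmetry, so y appears only in even powers.
(d) From the axis intercepts and sections: no y-intercept at any integer in the box; no x-intercept at any integer in the box.
(e) These observations pin down the coefficients.

3*x^2 + 2*y^2 - 2*z^2 + 1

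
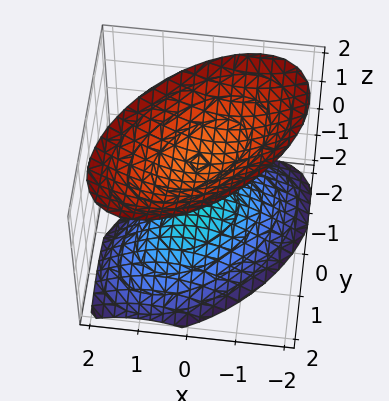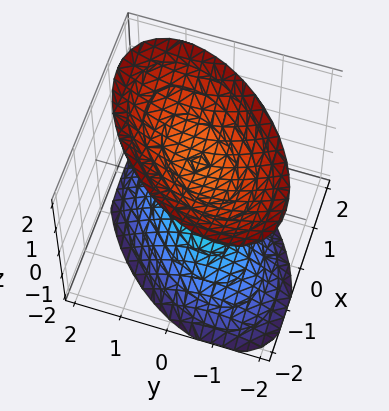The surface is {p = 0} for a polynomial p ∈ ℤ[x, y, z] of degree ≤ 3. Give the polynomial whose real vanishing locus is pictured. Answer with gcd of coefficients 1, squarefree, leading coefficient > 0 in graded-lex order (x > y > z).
x^2 - x*y + y^2 - z^2 + 1

First, there are 2 components. Treating them together as one polynomial.
Next, the degree is 2 — a generic line meets the surface in up to 2 points.
Next, observable constraints: among the integer gridlines, it crosses the z-axis at z ∈ {-1, 1}; the surface avoids every integer y-axis point in the box.
Finally, the integer polynomial consistent with all of this is the stated p.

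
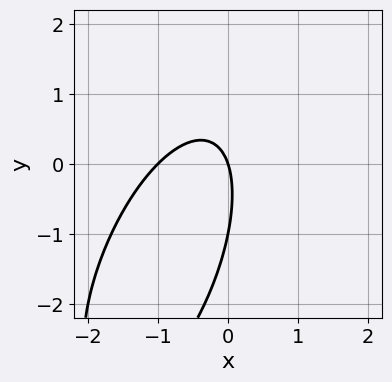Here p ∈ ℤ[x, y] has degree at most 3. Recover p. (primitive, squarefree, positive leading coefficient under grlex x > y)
Degree: no degree-1 curve has this shape, so deg p = 2.
From the visible intercepts: among the integer gridlines, it crosses the x-axis at x ∈ {-1, 0}; among the integer gridlines, it crosses the y-axis at y ∈ {-1, 0}.
Matching integer coefficients to the picture gives p.

3*x^2 - 2*x*y + y^2 + 3*x + y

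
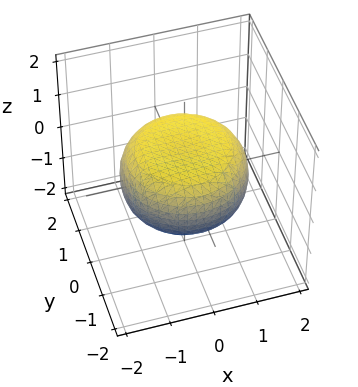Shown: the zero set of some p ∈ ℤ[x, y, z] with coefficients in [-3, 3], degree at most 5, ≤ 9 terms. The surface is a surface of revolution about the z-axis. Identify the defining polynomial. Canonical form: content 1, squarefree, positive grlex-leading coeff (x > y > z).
1. deg p = 4. The shape is more complex than any degree-3 surface.
2. Symmetries: the surface is invariant under rotation about z: p = q(x² + y², z).
3. Against the integer gridlines: a circular section at z = 0 has radius between 1 and 2.
4. Fitting integer coefficients to these (and the overall shape) gives p.

x^4 + 2*x^2*y^2 + y^4 - x^2 - y^2 + 3*z^2 - 2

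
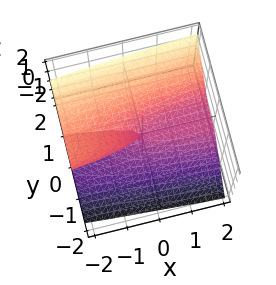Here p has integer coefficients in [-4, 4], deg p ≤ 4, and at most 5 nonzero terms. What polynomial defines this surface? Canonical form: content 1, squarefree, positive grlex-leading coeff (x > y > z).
3*y^3 - 2*z^3 - x*z

(a) The degree is 3 — the shape is more complex than any degree-2 surface.
(b) Reading off the gridlines: the visible x-axis segment lies entirely on the surface; it crosses the y-axis at the gridline y = 0.
(c) The integer polynomial consistent with all of this is the stated p.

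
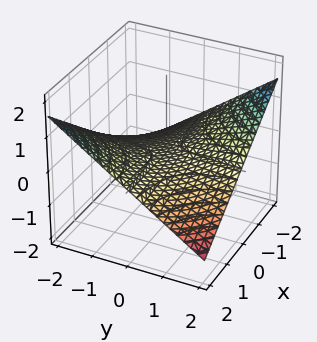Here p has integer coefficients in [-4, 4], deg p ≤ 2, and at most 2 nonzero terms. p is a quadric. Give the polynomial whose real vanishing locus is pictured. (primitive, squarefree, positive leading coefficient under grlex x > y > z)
x*y + 3*z

(a) Degree: a saddle surface; a quadric, so deg p = 2.
(b) Checking where it meets the axes: the visible x-axis segment lies entirely on the surface; the visible y-axis segment lies entirely on the surface.
(c) The integer polynomial consistent with all of this is the stated p.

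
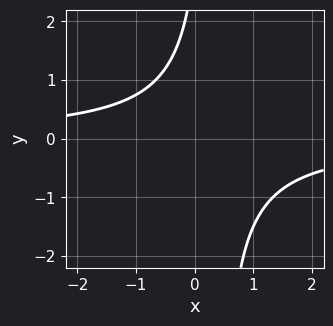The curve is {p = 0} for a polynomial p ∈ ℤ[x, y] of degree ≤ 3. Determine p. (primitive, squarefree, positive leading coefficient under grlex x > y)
3*x*y - y + 3

1. The degree is 2 — no degree-1 curve has this shape.
2. Reading off the gridlines: it misses every integer gridline on the x-axis; it misses every integer gridline on the y-axis.
3. Together with the visible shape, these determine p as stated.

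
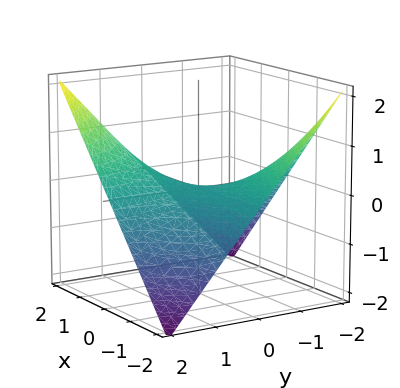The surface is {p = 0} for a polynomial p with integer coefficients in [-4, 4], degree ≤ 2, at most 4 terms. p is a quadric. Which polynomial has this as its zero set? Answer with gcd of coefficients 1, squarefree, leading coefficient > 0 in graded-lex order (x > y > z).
x*y - 2*z

(a) The degree is 2 — a hyperbolic paraboloid; a quadric.
(b) From the visible intercepts: the visible x-axis segment lies entirely on the surface; it crosses the z-axis at the gridline z = 0; the visible y-axis segment lies entirely on the surface.
(c) Fitting integer coefficients to these (and the overall shape) gives p.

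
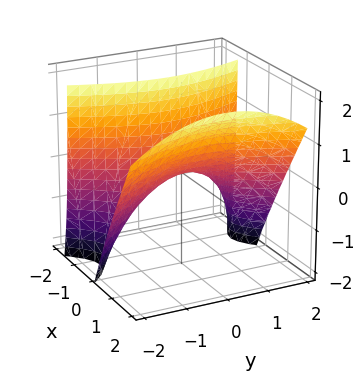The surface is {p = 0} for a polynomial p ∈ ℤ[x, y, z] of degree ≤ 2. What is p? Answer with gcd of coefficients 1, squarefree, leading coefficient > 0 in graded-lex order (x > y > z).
3*x^2 - 2*x*z - y^2 - 2*z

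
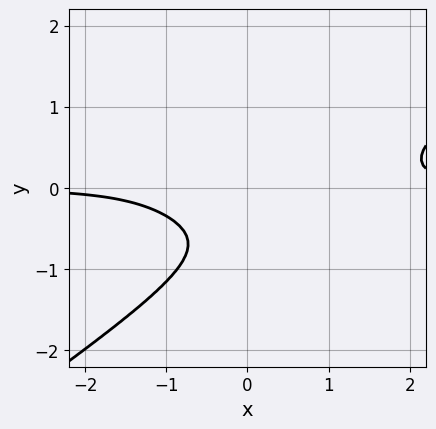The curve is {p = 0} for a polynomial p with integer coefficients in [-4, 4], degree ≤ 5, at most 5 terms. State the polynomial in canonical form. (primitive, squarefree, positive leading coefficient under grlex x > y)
x^3*y - 3*y^4 - x^2*y - 3*x*y^2 - 1

(a) The degree is 4 — no degree-3 curve has this shape.
(b) Reading off the gridlines: it misses every integer gridline on the y-axis; it misses every integer gridline on the x-axis.
(c) The integer polynomial consistent with all of this is the stated p.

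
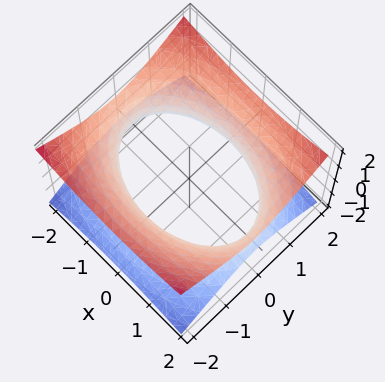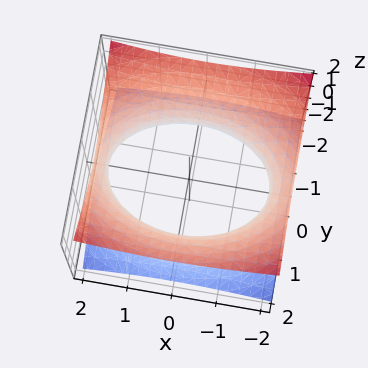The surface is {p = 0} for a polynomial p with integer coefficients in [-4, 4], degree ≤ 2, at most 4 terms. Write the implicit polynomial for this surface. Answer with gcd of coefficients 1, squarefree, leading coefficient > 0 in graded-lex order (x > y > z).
x^2 + 2*y^2 - 3*z^2 - 3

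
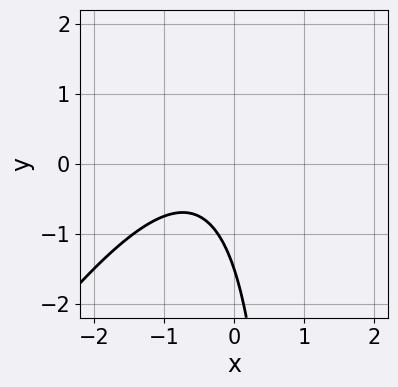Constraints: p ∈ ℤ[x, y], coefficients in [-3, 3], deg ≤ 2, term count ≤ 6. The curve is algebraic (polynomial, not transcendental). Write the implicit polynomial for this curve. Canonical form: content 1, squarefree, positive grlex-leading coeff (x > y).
First, deg p = 2. The shape is more complex than any degree-1 curve.
Next, from the axis intercepts and sections: it misses every integer gridline on the x-axis.
Finally, fitting integer coefficients to these (and the overall shape) gives p.

3*x^2 - 2*x*y + 3*x + 2*y + 3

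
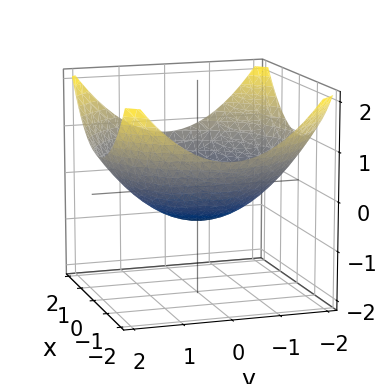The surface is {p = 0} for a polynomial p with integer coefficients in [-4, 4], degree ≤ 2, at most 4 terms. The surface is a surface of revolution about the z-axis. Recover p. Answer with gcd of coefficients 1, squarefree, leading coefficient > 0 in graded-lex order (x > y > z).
(a) The degree is 2 — a generic line meets the surface in up to 2 points.
(b) Symmetry: the z-axis is an axis of rotation, so x and y enter only as x² + y².
(c) Reading off the gridlines: a circular section at z = 0 has radius between 1 and 2.
(d) The integer polynomial consistent with all of this is the stated p.

x^2 + y^2 - 3*z - 2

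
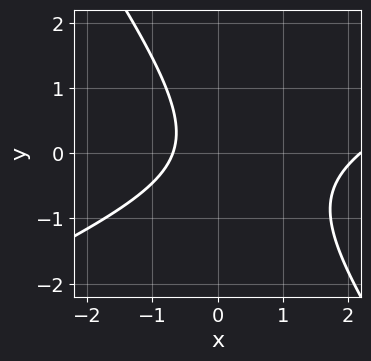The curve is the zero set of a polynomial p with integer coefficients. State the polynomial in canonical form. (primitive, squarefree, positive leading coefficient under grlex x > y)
deg p = 2. The shape is more complex than any degree-1 curve.
Observable constraints: no y-intercept at any integer in the box.
Putting this together gives p.

2*x^2 - 3*x*y - 3*y^2 - 3*x - 3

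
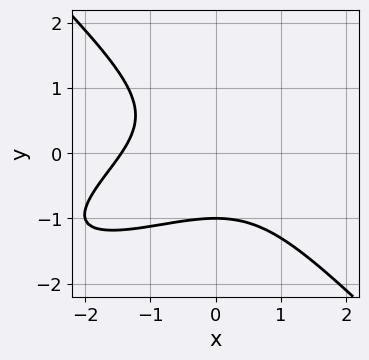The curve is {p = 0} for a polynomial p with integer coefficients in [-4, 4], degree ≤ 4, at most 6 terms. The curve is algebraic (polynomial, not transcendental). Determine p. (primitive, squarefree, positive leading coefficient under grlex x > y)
x^3 - 2*x^2*y + 3*y^3 + 3

First, deg p = 3. The shape is more complex than any degree-2 curve.
Then, from the axis intercepts and sections: it meets the y-axis at y = -1 (among the integer gridlines).
Finally, these observations pin down the coefficients.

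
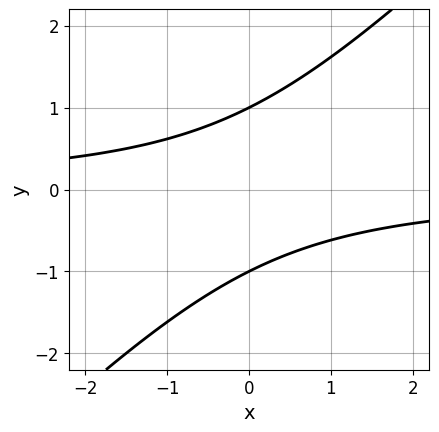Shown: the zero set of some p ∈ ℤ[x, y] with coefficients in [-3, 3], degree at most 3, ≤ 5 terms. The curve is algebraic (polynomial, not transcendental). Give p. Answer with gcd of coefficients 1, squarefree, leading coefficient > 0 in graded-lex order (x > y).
x*y - y^2 + 1

1. Degree: a generic line meets the curve in up to 2 points, so deg p = 2.
2. Checking where it meets the axes: no x-intercept at any integer in the box; among the integer gridlines, it crosses the y-axis at y ∈ {-1, 1}.
3. Matching integer coefficients to the picture gives p.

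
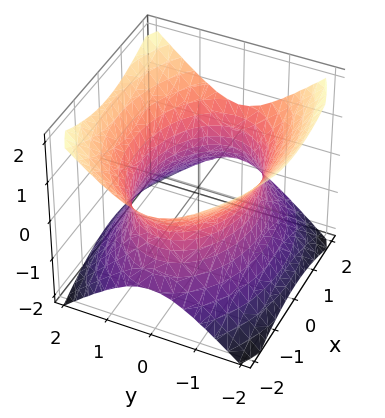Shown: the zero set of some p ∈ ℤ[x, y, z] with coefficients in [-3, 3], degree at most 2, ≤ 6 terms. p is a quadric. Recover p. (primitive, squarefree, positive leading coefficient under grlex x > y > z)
1. deg p = 2.
2. Symmetries: the x ↦ −x reflection is a symmetry, so x appears only in even powers; mirror symmetry z ↦ −z ⇒ only even powers of z; mirror symmetry y ↦ −y ⇒ only even powers of y.
3. Observable constraints: the surface avoids every integer z-axis point in the box.
4. Solving for integer coefficients yields p as stated.

x^2 + 2*y^2 - 2*z^2 - 3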